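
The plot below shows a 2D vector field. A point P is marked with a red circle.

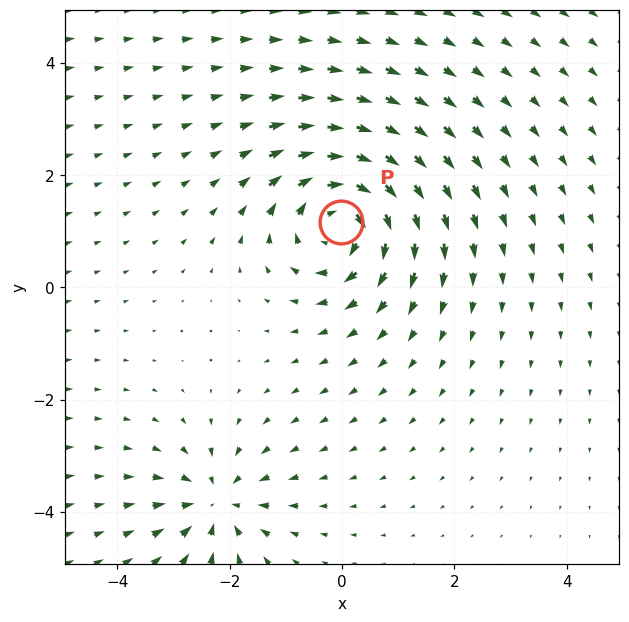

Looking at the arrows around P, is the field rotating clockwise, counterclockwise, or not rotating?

Near P at (-0.0, 1.2) the arrows circulate clockwise. The curl (z-component) there is about -5; negative curl means clockwise rotation.

clockwise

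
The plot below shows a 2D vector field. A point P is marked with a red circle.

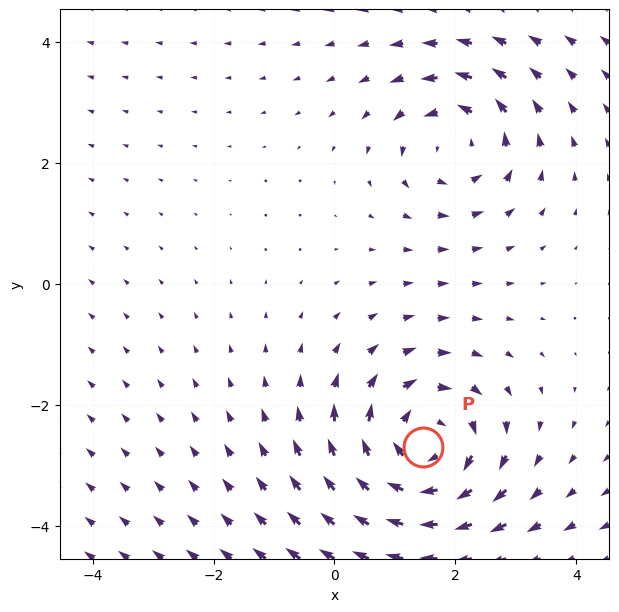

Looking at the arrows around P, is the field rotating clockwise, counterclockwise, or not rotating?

Near P at (1.5, -2.7) the arrows circulate clockwise. The curl (z-component) there is about -5; negative curl means clockwise rotation.

clockwise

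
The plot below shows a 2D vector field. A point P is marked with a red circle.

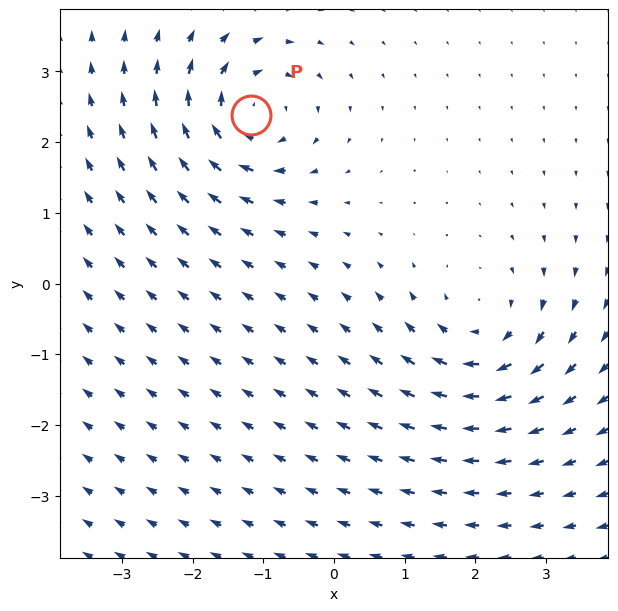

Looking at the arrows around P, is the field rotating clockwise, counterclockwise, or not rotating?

Near P at (-1.2, 2.4) the arrows circulate clockwise. The curl (z-component) there is about -6; negative curl means clockwise rotation.

clockwise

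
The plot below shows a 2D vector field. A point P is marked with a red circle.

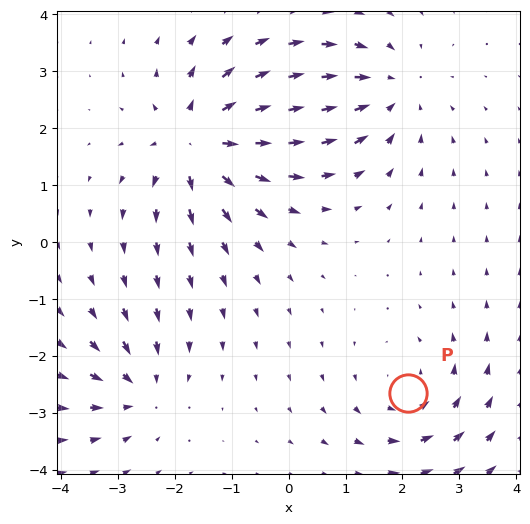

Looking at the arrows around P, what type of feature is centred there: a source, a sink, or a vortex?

vortex

At P (2.1, -2.7) the arrows circulate counterclockwise. Divergence ≈0, curl about +3 — near-zero divergence with nonzero curl is a vortex.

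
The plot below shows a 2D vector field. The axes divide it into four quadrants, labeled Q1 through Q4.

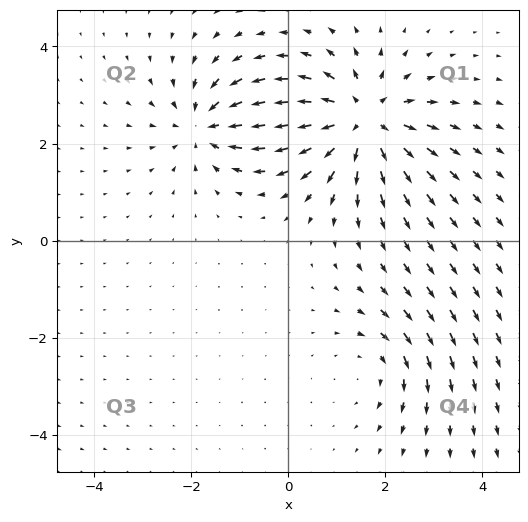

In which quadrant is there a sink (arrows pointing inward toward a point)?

Q2

The sink sits at approximately (-1.7, 2.4), which lies in quadrant Q2. The divergence there is about -4, negative as expected for a sink.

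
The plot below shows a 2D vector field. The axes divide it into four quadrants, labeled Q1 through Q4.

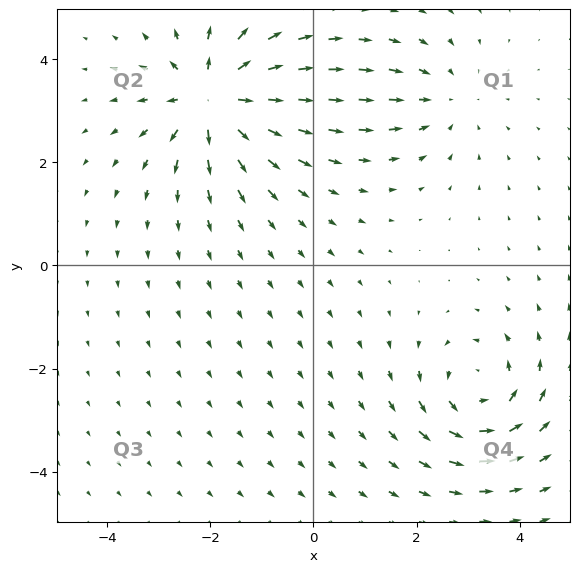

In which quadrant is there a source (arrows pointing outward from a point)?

The source sits at approximately (-1.9, 3.2), which lies in quadrant Q2. The divergence there is about +6, positive as expected for a source.

Q2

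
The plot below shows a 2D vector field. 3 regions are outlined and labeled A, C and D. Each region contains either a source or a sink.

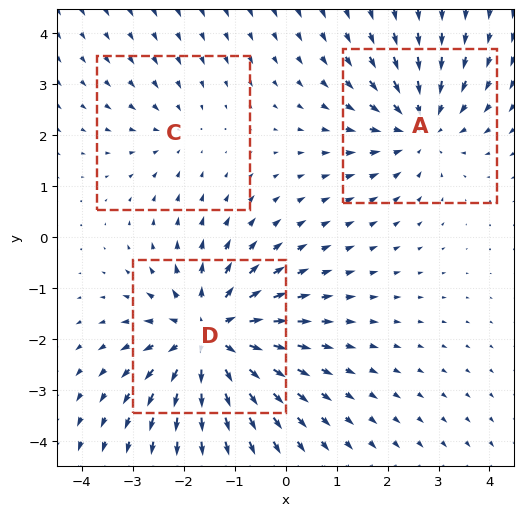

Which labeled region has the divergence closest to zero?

Divergence at each region's feature centre — A: about -3, C: about -2, D: about +5. Region C is closest to zero.

C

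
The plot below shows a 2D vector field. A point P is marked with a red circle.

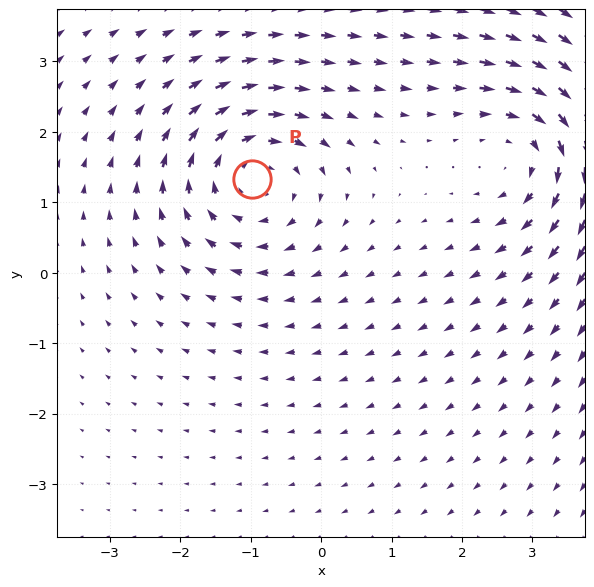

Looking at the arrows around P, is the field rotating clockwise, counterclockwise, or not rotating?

clockwise

Near P at (-1.0, 1.3) the arrows circulate clockwise. The curl (z-component) there is about -4; negative curl means clockwise rotation.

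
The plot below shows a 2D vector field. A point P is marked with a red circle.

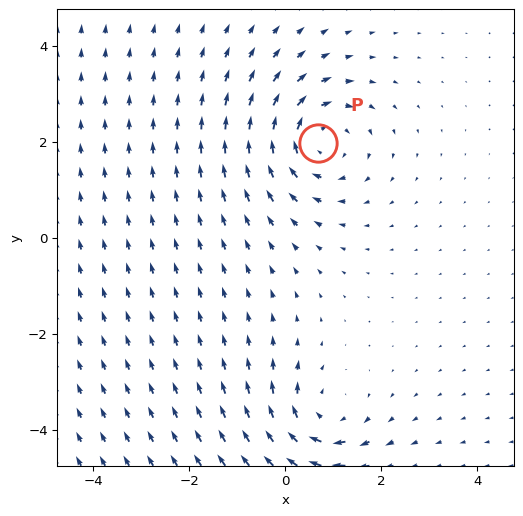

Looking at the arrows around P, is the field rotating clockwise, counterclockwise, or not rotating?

Near P at (0.7, 2.0) the arrows circulate clockwise. The curl (z-component) there is about -5; negative curl means clockwise rotation.

clockwise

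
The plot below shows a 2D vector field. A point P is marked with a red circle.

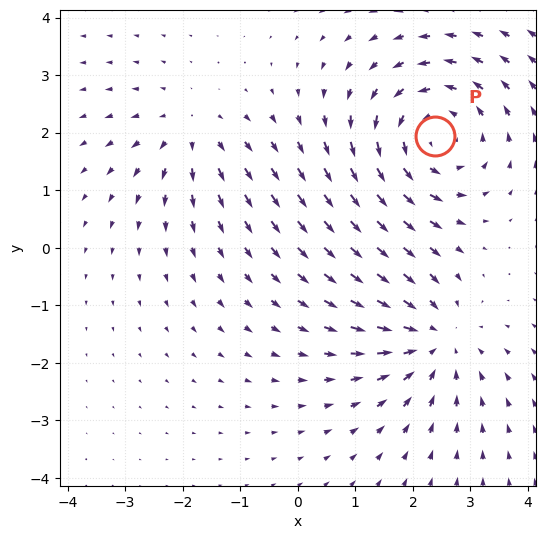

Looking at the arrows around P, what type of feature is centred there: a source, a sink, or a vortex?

vortex

At P (2.4, 1.9) the arrows circulate counterclockwise. Divergence ≈0, curl about +4 — near-zero divergence with nonzero curl is a vortex.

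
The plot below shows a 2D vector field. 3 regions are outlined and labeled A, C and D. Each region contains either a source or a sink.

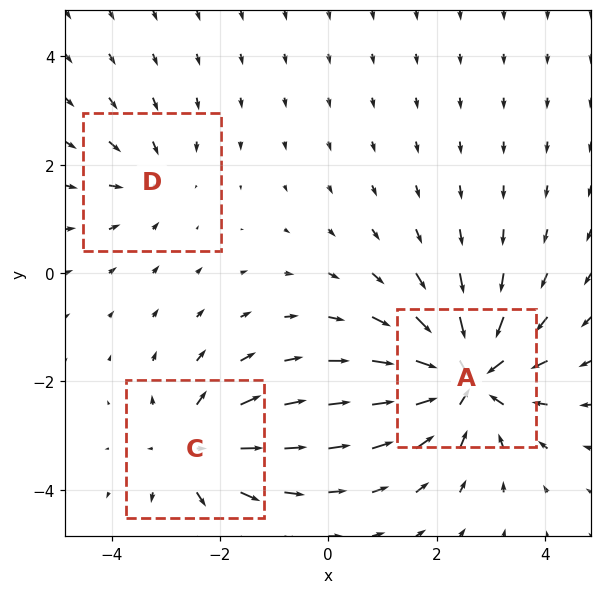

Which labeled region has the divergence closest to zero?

D

Divergence at each region's feature centre — A: about -5, C: about +3, D: about -2. Region D is closest to zero.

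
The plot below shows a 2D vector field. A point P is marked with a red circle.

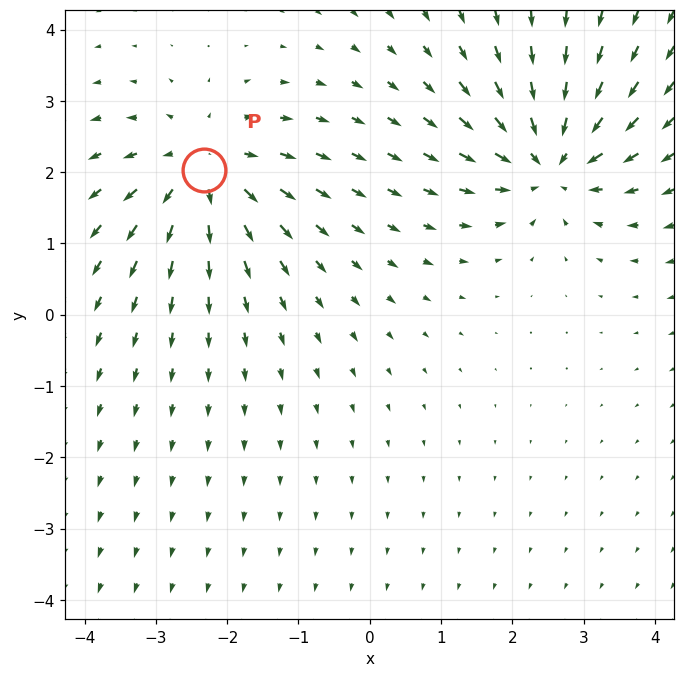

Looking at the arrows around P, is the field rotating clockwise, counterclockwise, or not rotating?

not rotating

Near P at (-2.3, 2.0) the arrows show no circulation. The curl there is ≈0.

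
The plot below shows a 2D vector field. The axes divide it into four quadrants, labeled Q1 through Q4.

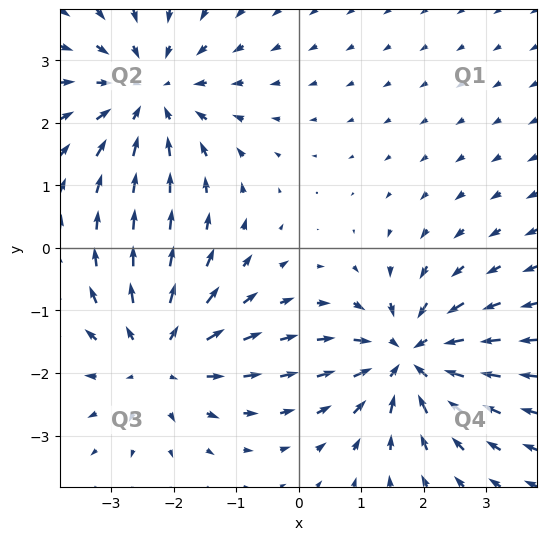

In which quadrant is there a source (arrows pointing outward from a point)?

The source sits at approximately (-2.2, -1.7), which lies in quadrant Q3. The divergence there is about +4, positive as expected for a source.

Q3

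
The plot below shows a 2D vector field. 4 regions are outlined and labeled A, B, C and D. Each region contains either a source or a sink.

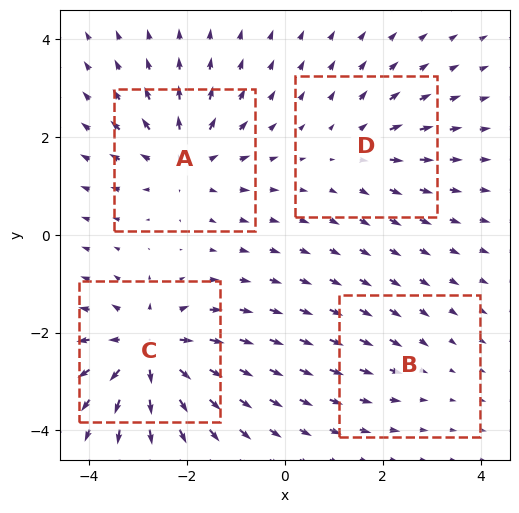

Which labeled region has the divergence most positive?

Divergence at each region's feature centre — A: about +5, B: about -2, C: about +7, D: about +3. Region C is most positive.

C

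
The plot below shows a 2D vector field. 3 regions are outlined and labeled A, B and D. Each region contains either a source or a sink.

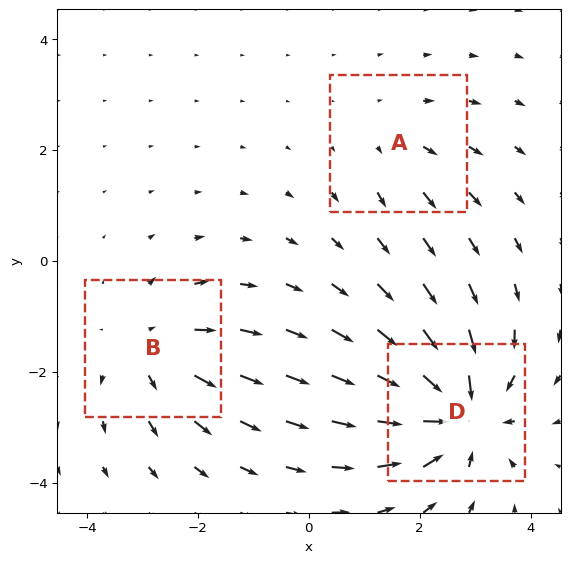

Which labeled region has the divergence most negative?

Divergence at each region's feature centre — A: about +2, B: about +3, D: about -5. Region D is most negative.

D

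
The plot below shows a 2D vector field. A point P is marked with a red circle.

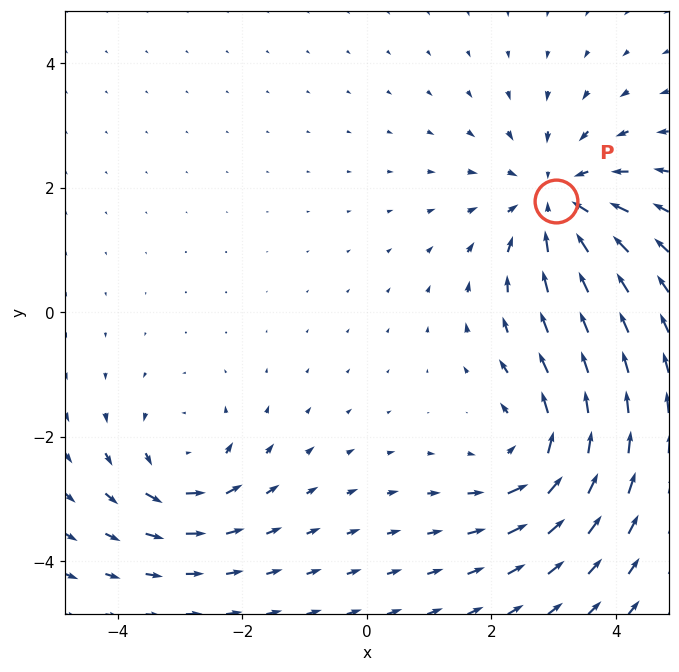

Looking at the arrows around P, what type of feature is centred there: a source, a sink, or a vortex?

sink

At P (3.0, 1.8) the arrows converge inward. Divergence about -4, curl ≈0 — negative divergence with near-zero curl is a sink.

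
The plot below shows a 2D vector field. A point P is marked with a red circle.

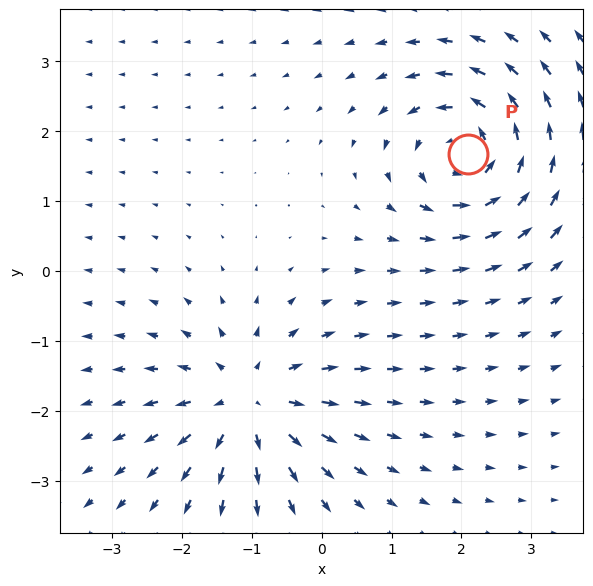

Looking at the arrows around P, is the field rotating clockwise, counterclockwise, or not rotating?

Near P at (2.1, 1.7) the arrows circulate counterclockwise. The curl (z-component) there is about +5; positive curl means counterclockwise rotation.

counterclockwise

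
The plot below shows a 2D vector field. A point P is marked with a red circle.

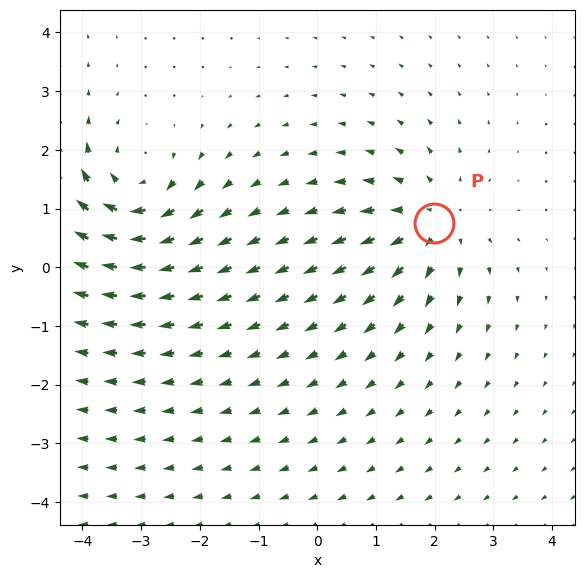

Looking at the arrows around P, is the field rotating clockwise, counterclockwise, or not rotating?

not rotating

Near P at (2.0, 0.8) the arrows show no circulation. The curl there is ≈0.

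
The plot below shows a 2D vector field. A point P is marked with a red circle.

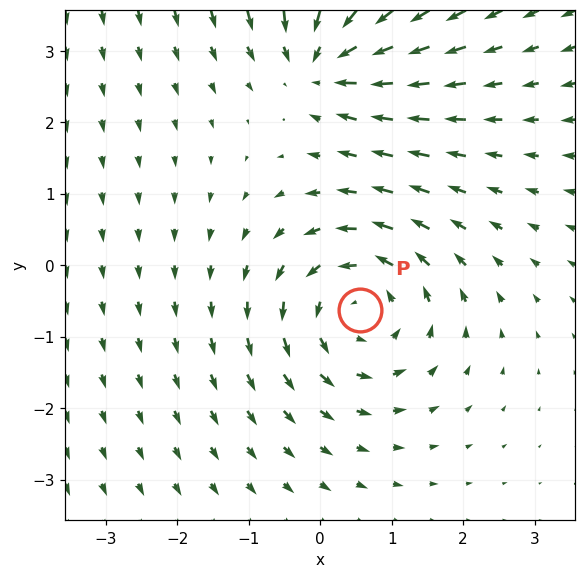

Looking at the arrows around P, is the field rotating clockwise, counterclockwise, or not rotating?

Near P at (0.6, -0.6) the arrows circulate counterclockwise. The curl (z-component) there is about +4; positive curl means counterclockwise rotation.

counterclockwise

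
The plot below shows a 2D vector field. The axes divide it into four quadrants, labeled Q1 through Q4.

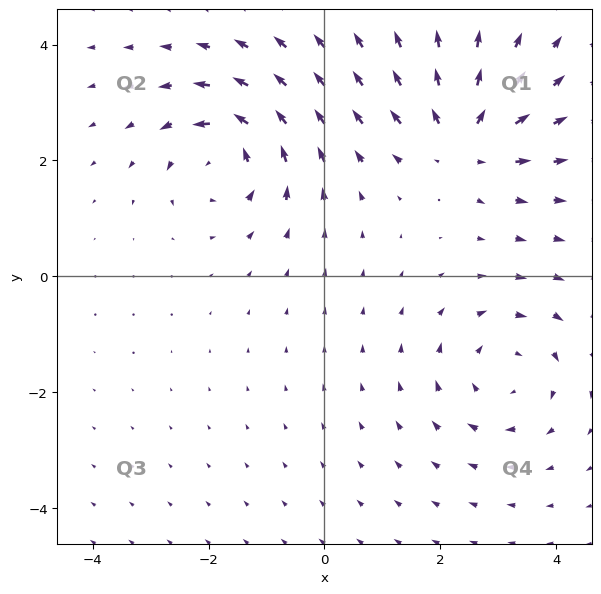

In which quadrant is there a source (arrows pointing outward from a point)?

Q1

The source sits at approximately (2.4, 2.4), which lies in quadrant Q1. The divergence there is about +5, positive as expected for a source.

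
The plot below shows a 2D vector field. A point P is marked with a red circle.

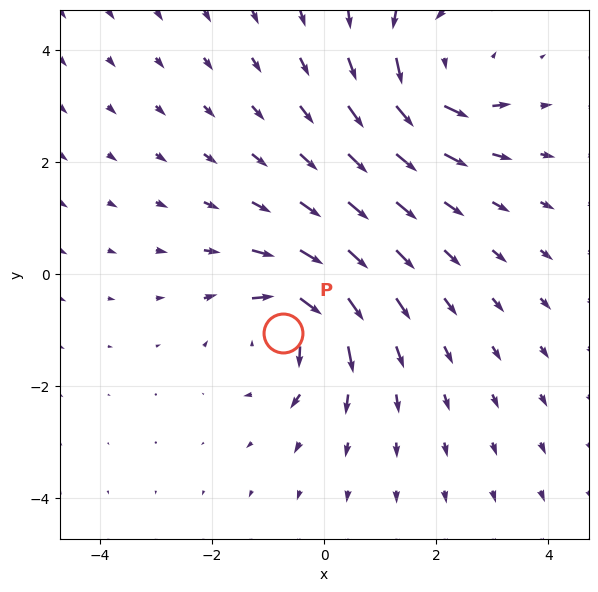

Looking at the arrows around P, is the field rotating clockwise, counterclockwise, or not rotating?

Near P at (-0.7, -1.0) the arrows circulate clockwise. The curl (z-component) there is about -4; negative curl means clockwise rotation.

clockwise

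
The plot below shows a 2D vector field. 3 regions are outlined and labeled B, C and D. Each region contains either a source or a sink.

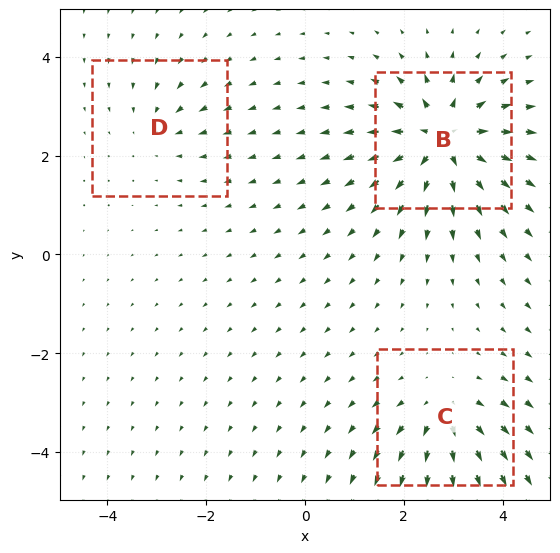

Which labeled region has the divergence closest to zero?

Divergence at each region's feature centre — B: about +6, C: about +4, D: about -2. Region D is closest to zero.

D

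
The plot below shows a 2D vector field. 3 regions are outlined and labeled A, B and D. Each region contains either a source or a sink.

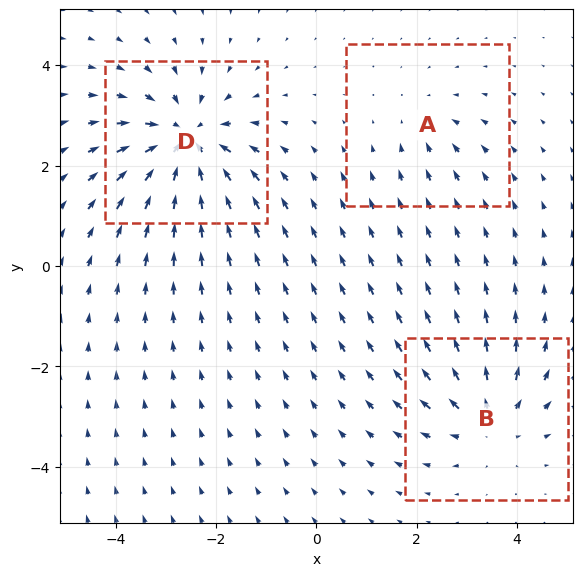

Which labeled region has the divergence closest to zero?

A

Divergence at each region's feature centre — A: about -2, B: about +4, D: about -5. Region A is closest to zero.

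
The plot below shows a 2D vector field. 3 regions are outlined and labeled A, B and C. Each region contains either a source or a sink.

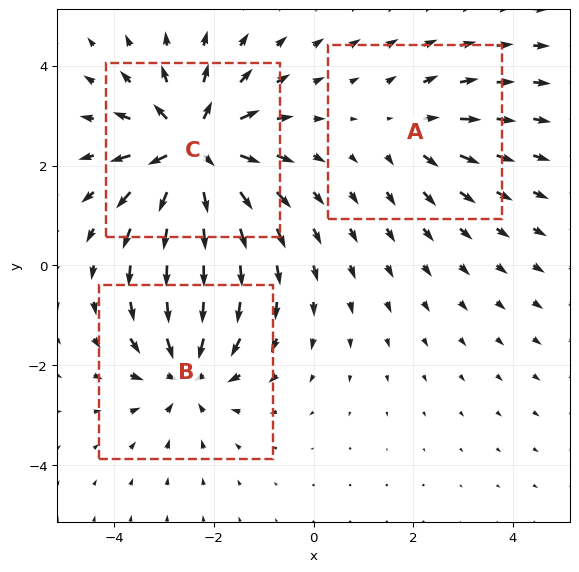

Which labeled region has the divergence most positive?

Divergence at each region's feature centre — A: about +2, B: about -4, C: about +6. Region C is most positive.

C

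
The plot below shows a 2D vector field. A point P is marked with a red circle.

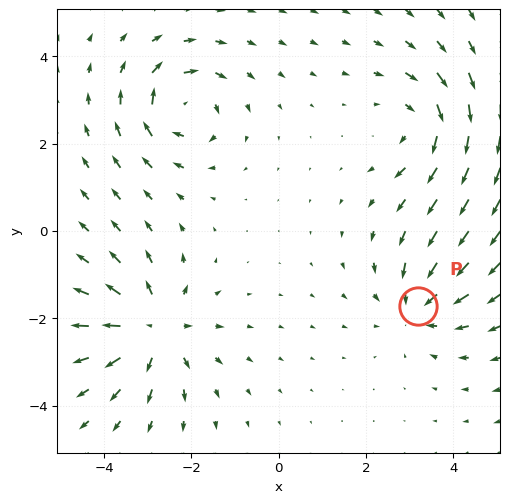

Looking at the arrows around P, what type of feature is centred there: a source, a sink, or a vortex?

sink

At P (3.2, -1.7) the arrows converge inward. Divergence about -3, curl ≈0 — negative divergence with near-zero curl is a sink.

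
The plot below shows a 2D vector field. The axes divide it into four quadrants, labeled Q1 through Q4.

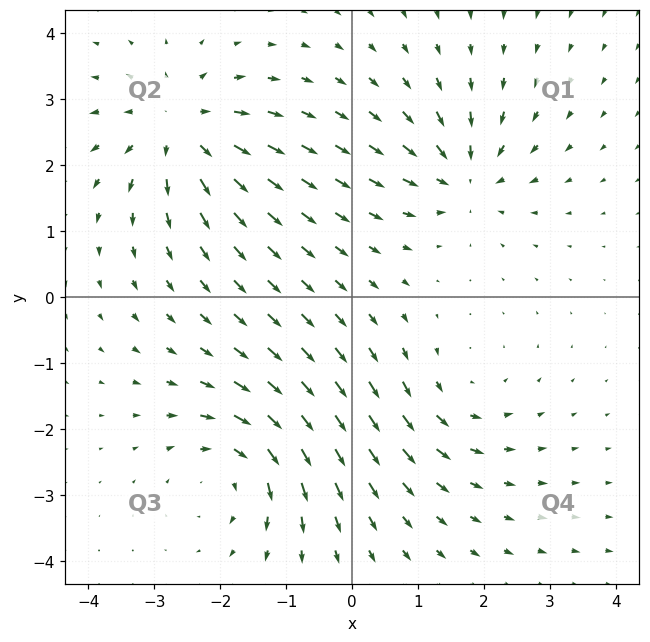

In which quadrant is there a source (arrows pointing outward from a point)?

Q2

The source sits at approximately (-2.6, 2.5), which lies in quadrant Q2. The divergence there is about +5, positive as expected for a source.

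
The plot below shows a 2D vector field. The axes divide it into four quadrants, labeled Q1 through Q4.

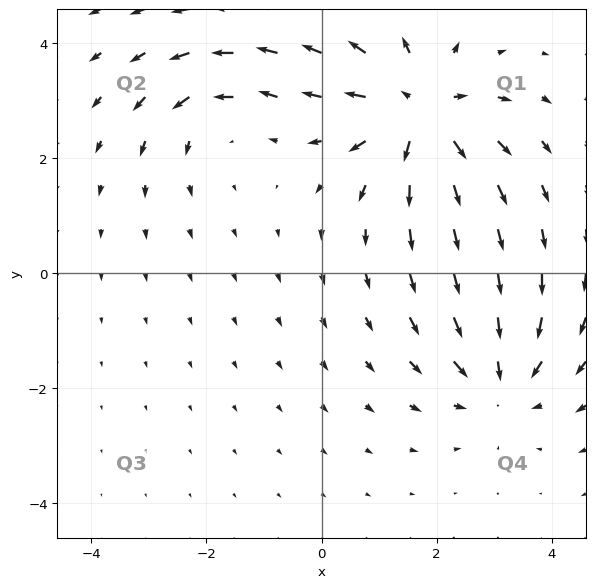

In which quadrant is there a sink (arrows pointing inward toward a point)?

The sink sits at approximately (3.1, -1.9), which lies in quadrant Q4. The divergence there is about -4, negative as expected for a sink.

Q4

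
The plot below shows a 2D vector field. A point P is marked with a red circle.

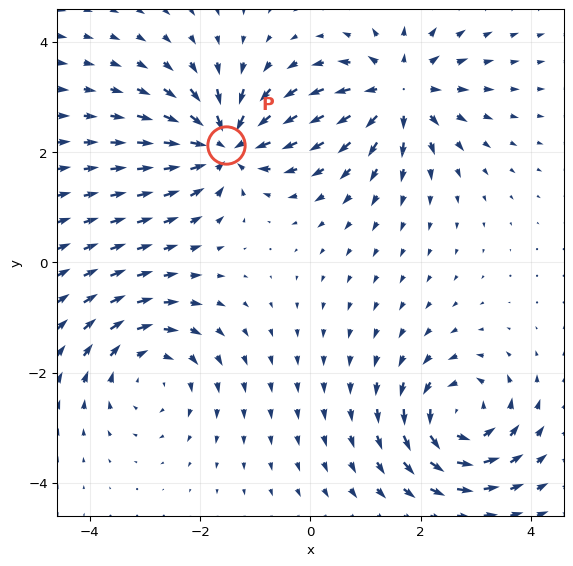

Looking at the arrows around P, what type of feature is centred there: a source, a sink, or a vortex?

sink

At P (-1.5, 2.1) the arrows converge inward. Divergence about -4, curl ≈0 — negative divergence with near-zero curl is a sink.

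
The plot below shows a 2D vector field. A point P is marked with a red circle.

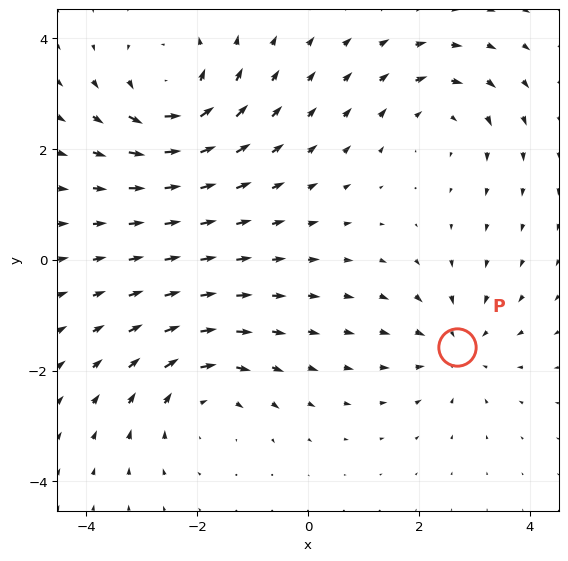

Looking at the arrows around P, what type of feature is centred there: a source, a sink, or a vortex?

sink

At P (2.7, -1.6) the arrows converge inward. Divergence about -4, curl ≈0 — negative divergence with near-zero curl is a sink.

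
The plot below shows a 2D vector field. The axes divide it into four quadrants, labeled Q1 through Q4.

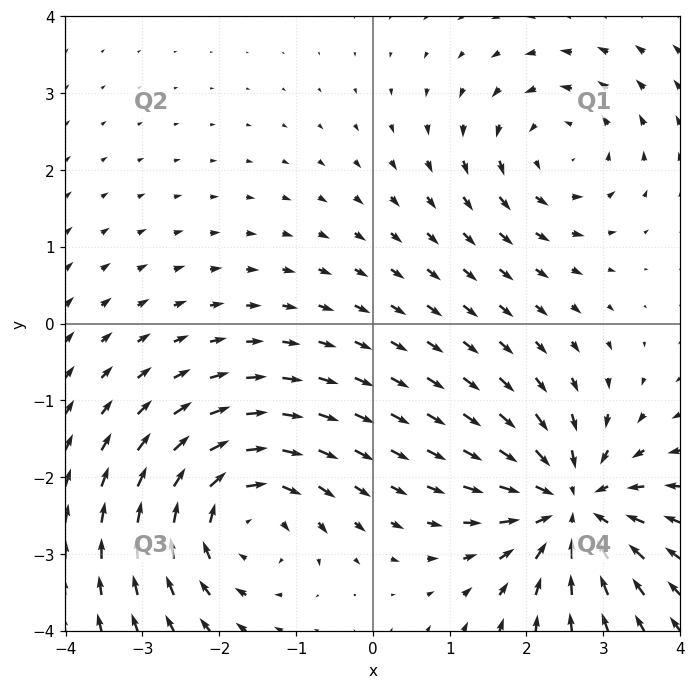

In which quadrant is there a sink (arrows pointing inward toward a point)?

Q4

The sink sits at approximately (2.6, -2.4), which lies in quadrant Q4. The divergence there is about -6, negative as expected for a sink.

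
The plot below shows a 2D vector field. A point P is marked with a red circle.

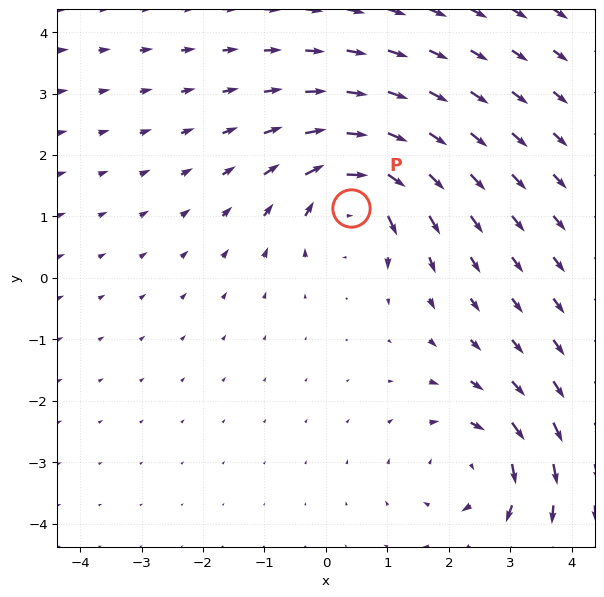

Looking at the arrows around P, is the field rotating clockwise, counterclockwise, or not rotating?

clockwise

Near P at (0.4, 1.1) the arrows circulate clockwise. The curl (z-component) there is about -6; negative curl means clockwise rotation.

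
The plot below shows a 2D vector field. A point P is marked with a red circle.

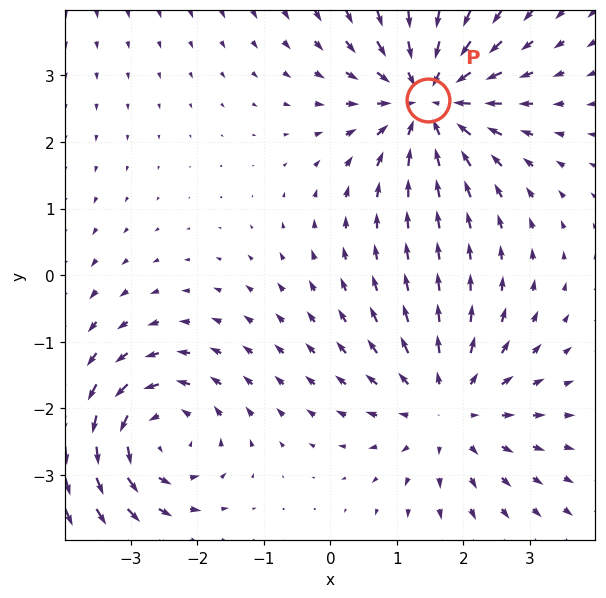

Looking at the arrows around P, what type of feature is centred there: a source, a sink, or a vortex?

At P (1.5, 2.6) the arrows converge inward. Divergence about -5, curl ≈0 — negative divergence with near-zero curl is a sink.

sink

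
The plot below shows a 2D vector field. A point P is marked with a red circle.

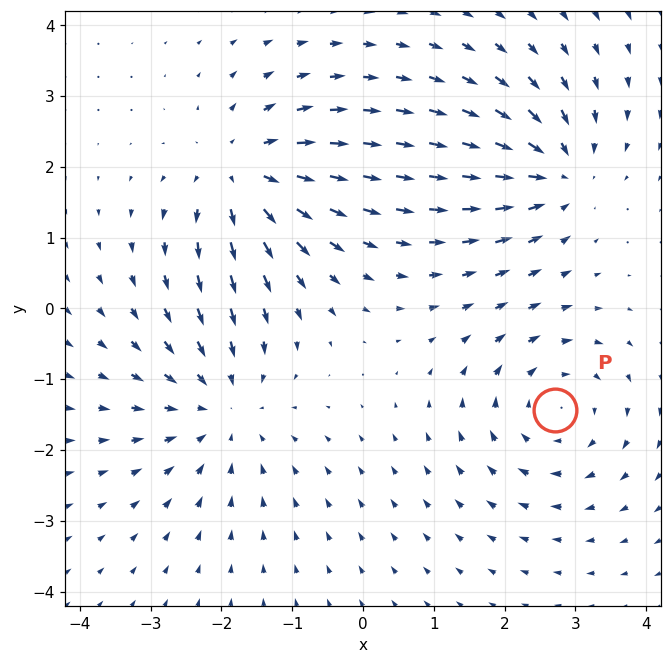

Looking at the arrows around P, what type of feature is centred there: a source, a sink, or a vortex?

At P (2.7, -1.4) the arrows circulate clockwise. Divergence ≈0, curl about -4 — near-zero divergence with nonzero curl is a vortex.

vortex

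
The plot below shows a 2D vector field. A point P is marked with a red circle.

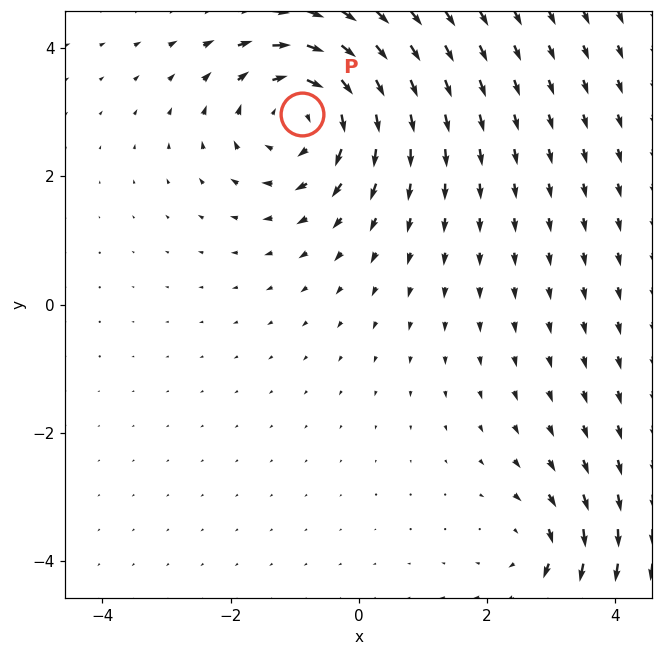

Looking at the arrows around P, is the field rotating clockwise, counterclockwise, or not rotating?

Near P at (-0.9, 3.0) the arrows circulate clockwise. The curl (z-component) there is about -5; negative curl means clockwise rotation.

clockwise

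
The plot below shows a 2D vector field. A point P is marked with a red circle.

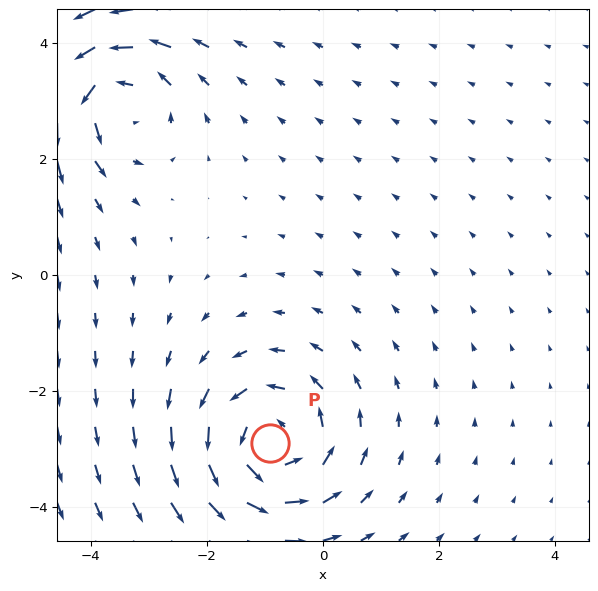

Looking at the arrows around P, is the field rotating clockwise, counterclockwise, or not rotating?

counterclockwise

Near P at (-0.9, -2.9) the arrows circulate counterclockwise. The curl (z-component) there is about +5; positive curl means counterclockwise rotation.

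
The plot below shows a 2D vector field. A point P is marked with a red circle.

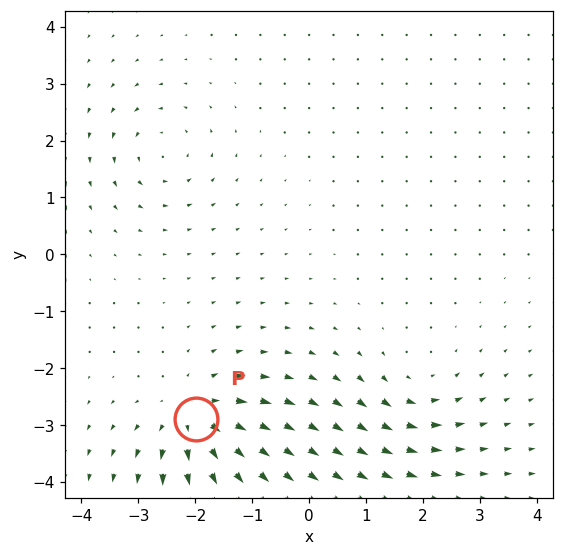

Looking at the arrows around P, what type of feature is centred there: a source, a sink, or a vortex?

source

At P (-2.0, -2.9) the arrows spread outward. Divergence about +6, curl ≈0 — positive divergence with near-zero curl is a source.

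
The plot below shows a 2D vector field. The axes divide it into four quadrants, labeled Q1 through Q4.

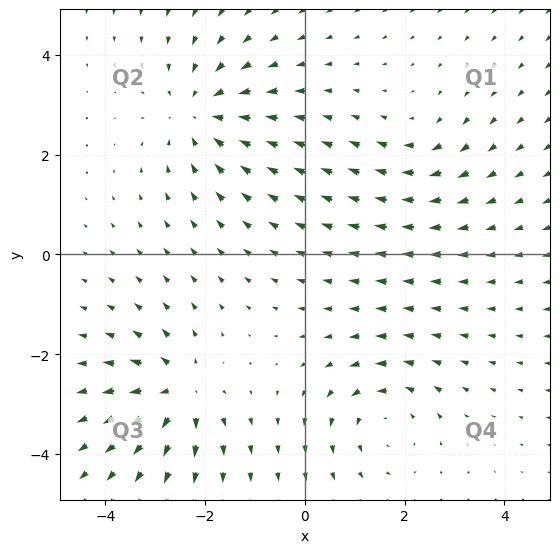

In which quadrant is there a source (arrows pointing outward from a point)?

Q3

The source sits at approximately (-2.5, -2.7), which lies in quadrant Q3. The divergence there is about +6, positive as expected for a source.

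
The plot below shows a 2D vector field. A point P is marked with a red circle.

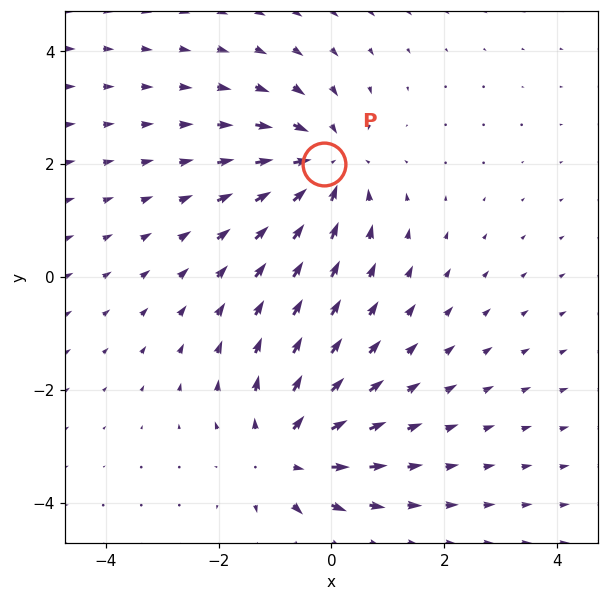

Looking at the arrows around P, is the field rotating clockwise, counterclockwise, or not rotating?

Near P at (-0.1, 2.0) the arrows show no circulation. The curl there is ≈0.

not rotating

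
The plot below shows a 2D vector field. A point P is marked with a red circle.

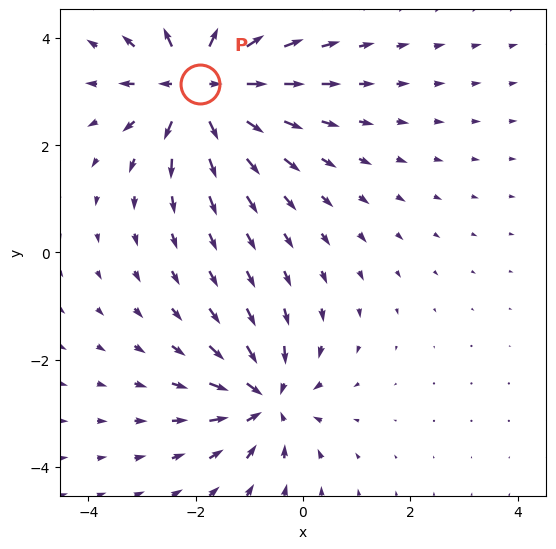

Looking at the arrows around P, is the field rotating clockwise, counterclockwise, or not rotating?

Near P at (-1.9, 3.1) the arrows show no circulation. The curl there is ≈0.

not rotating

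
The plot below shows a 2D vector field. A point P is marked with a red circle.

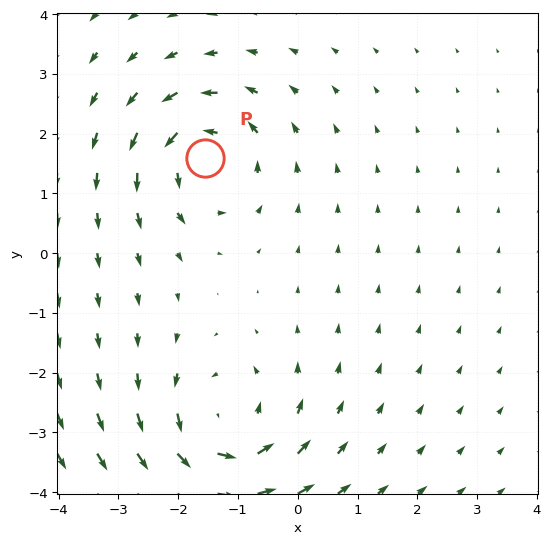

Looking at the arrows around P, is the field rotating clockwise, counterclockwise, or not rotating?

Near P at (-1.5, 1.6) the arrows circulate counterclockwise. The curl (z-component) there is about +4; positive curl means counterclockwise rotation.

counterclockwise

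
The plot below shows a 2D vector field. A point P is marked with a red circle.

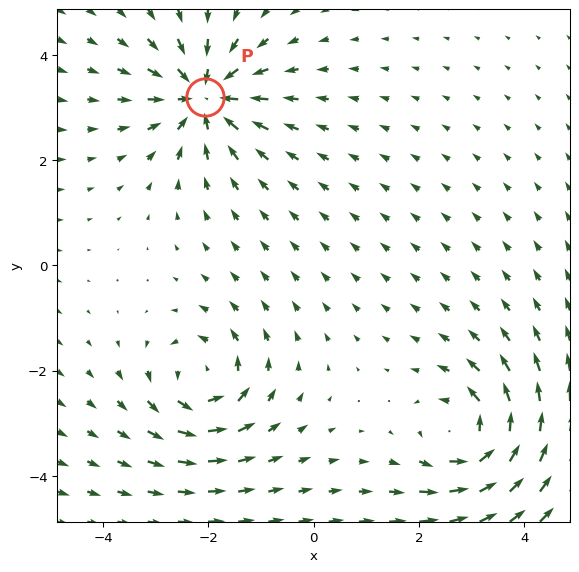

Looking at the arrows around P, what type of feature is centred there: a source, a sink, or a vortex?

sink

At P (-2.1, 3.2) the arrows converge inward. Divergence about -6, curl ≈0 — negative divergence with near-zero curl is a sink.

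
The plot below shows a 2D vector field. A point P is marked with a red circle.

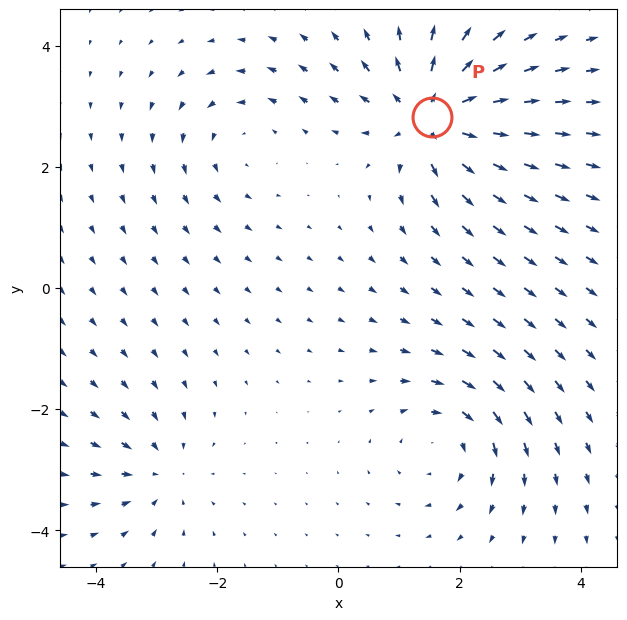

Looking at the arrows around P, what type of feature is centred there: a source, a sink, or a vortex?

source

At P (1.5, 2.8) the arrows spread outward. Divergence about +6, curl ≈0 — positive divergence with near-zero curl is a source.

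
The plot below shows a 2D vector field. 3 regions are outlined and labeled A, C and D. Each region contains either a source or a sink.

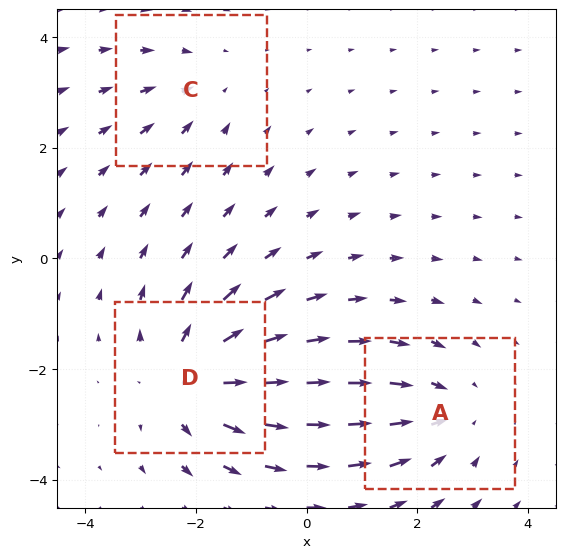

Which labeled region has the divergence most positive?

D

Divergence at each region's feature centre — A: about -3, C: about -2, D: about +4. Region D is most positive.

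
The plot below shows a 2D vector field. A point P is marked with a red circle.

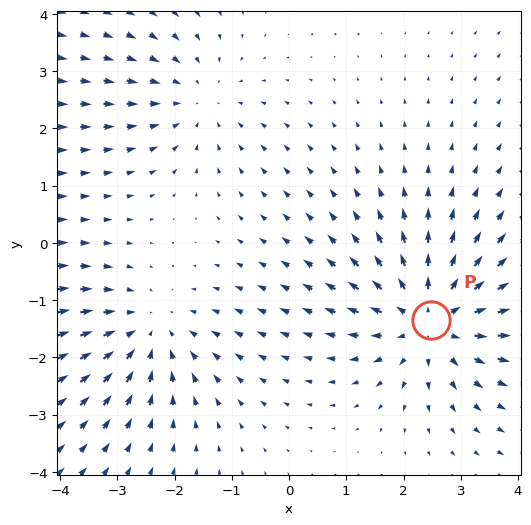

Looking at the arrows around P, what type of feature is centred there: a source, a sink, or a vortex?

At P (2.5, -1.3) the arrows spread outward. Divergence about +4, curl ≈0 — positive divergence with near-zero curl is a source.

source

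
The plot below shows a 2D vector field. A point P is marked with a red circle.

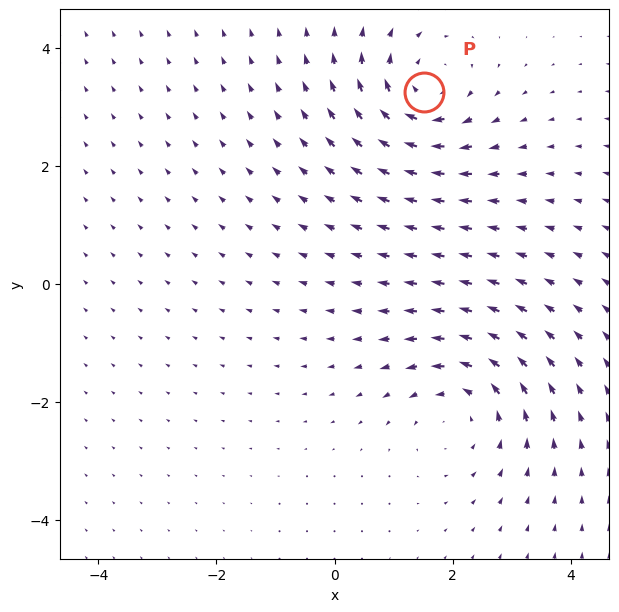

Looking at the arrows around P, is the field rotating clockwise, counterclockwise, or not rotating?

Near P at (1.5, 3.2) the arrows circulate clockwise. The curl (z-component) there is about -5; negative curl means clockwise rotation.

clockwise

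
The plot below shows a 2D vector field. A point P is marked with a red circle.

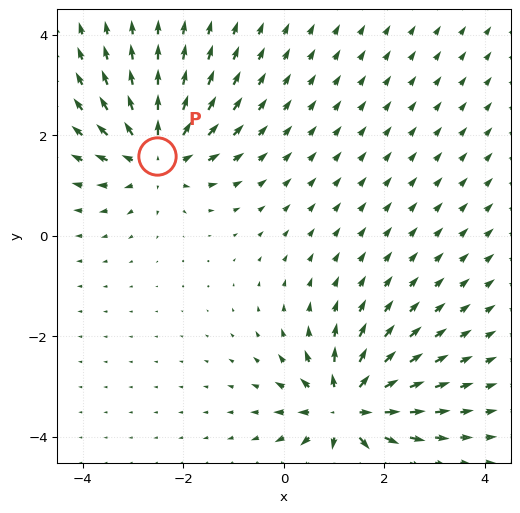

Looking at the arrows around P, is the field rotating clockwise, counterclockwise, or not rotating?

Near P at (-2.5, 1.6) the arrows show no circulation. The curl there is ≈0.

not rotating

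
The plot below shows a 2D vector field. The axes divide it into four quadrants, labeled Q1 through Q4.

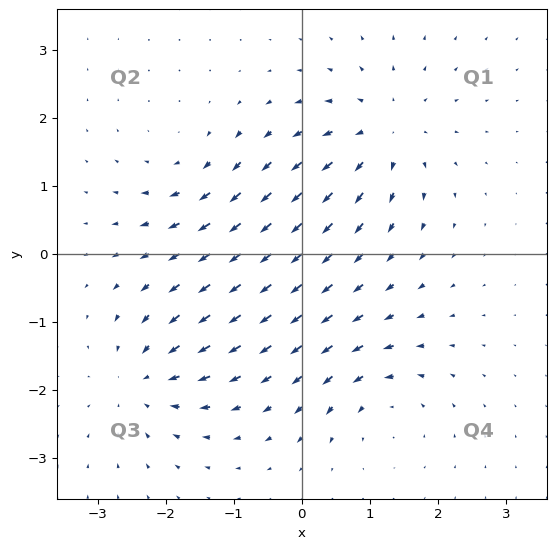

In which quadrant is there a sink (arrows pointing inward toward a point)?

The sink sits at approximately (-2.3, -1.9), which lies in quadrant Q3. The divergence there is about -6, negative as expected for a sink.

Q3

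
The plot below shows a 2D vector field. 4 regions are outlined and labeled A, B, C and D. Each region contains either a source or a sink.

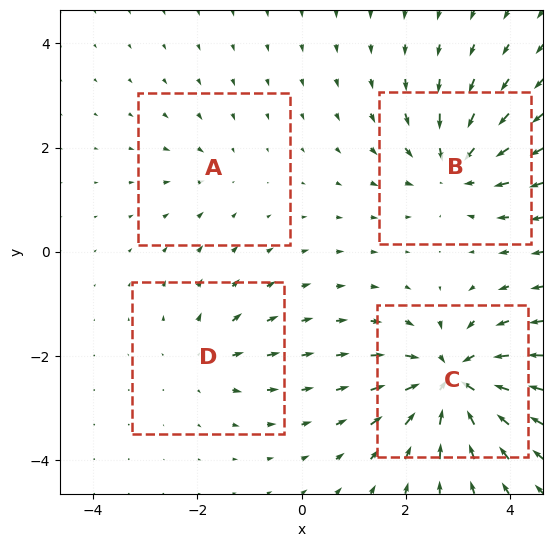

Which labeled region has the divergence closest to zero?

Divergence at each region's feature centre — A: about -2, B: about -6, C: about -9, D: about +4. Region A is closest to zero.

A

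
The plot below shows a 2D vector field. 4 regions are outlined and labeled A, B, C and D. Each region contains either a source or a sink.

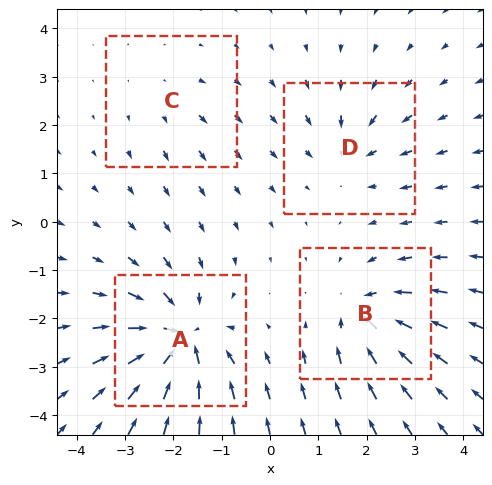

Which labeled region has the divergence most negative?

Divergence at each region's feature centre — A: about -8, B: about -6, C: about +2, D: about -4. Region A is most negative.

A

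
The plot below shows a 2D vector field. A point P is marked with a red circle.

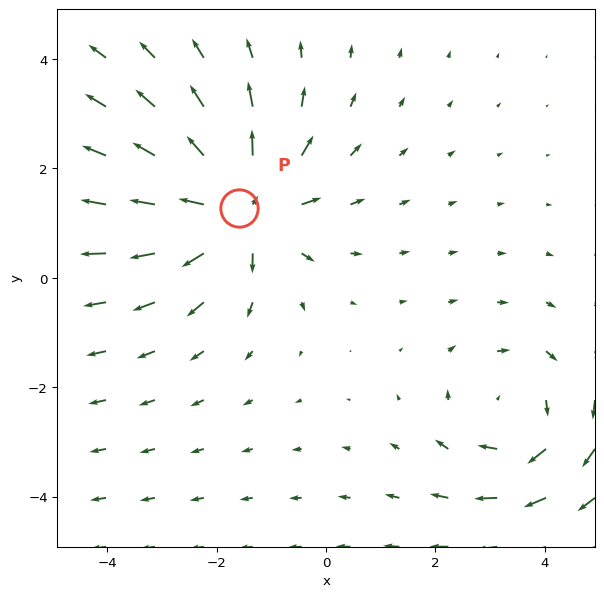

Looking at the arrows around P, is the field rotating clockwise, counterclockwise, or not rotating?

Near P at (-1.6, 1.3) the arrows show no circulation. The curl there is ≈0.

not rotating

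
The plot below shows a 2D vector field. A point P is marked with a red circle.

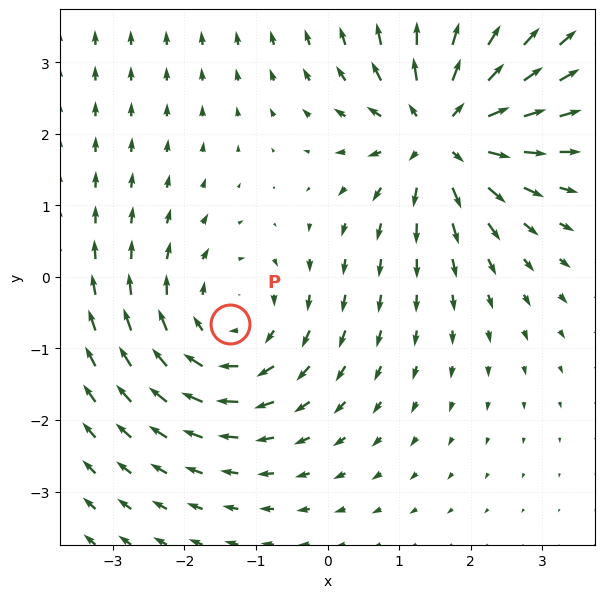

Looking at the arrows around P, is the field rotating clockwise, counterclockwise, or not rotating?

Near P at (-1.4, -0.7) the arrows circulate clockwise. The curl (z-component) there is about -4; negative curl means clockwise rotation.

clockwise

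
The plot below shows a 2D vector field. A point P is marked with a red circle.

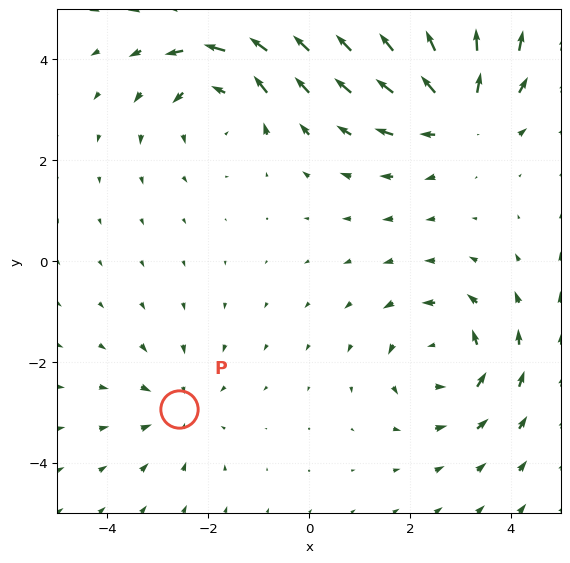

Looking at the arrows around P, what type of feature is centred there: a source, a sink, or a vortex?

At P (-2.6, -2.9) the arrows converge inward. Divergence about -3, curl ≈0 — negative divergence with near-zero curl is a sink.

sink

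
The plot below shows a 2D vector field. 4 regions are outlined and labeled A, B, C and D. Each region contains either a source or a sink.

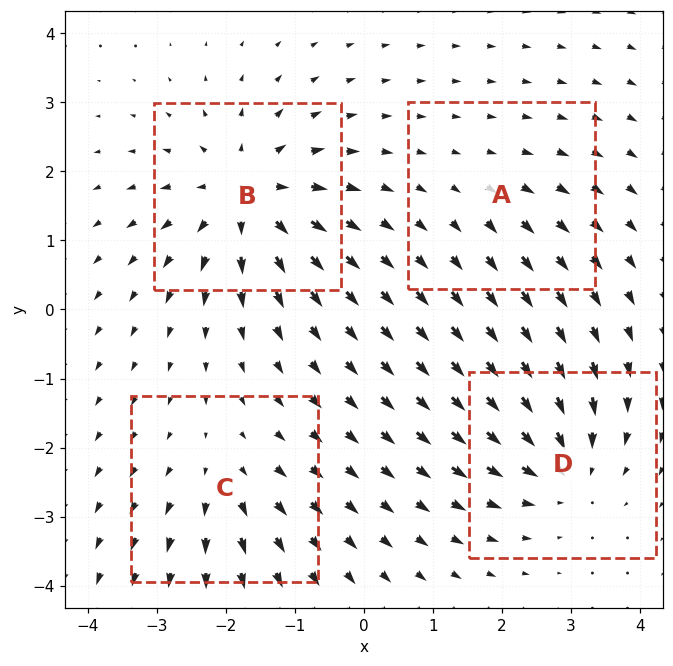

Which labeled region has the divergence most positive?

Divergence at each region's feature centre — A: about +2, B: about +7, C: about +4, D: about -6. Region B is most positive.

B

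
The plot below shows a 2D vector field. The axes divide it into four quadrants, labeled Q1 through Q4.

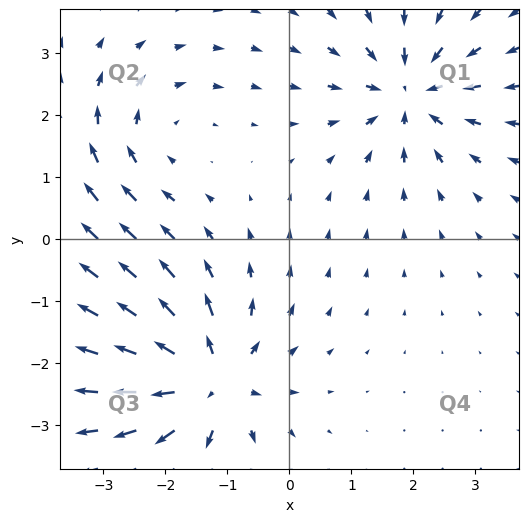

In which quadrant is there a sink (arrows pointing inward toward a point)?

The sink sits at approximately (1.9, 2.4), which lies in quadrant Q1. The divergence there is about -4, negative as expected for a sink.

Q1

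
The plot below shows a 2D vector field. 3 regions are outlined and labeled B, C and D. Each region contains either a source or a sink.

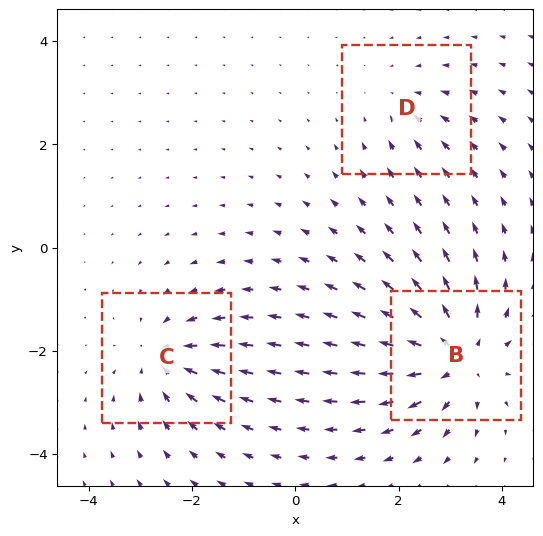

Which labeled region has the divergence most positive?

Divergence at each region's feature centre — B: about +5, C: about -4, D: about -2. Region B is most positive.

B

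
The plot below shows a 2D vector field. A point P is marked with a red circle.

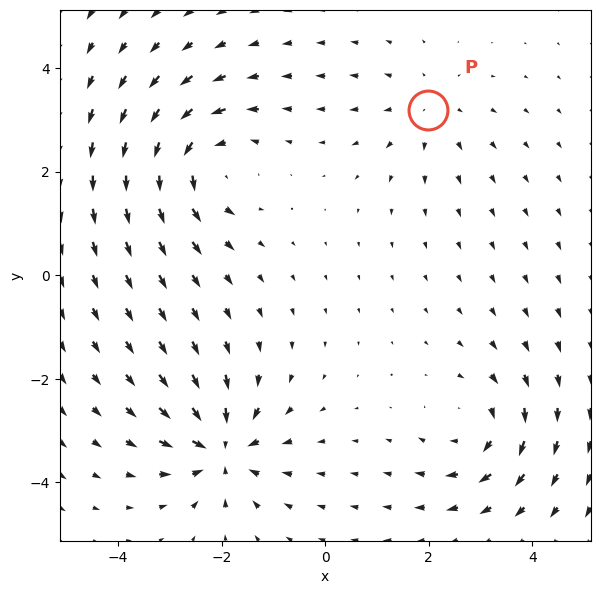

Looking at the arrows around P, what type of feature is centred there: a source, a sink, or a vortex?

At P (2.0, 3.2) the arrows spread outward. Divergence about +2, curl ≈0 — positive divergence with near-zero curl is a source.

source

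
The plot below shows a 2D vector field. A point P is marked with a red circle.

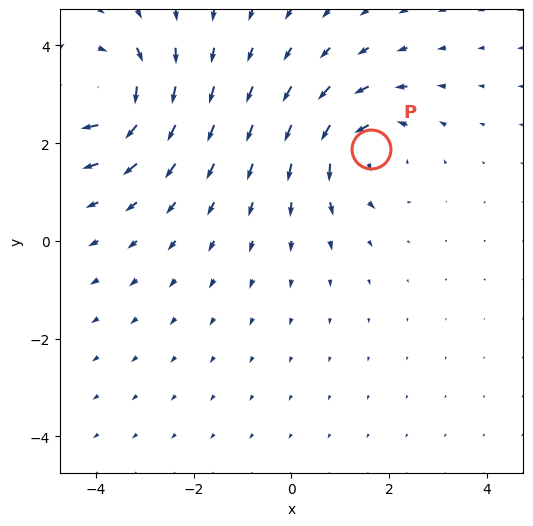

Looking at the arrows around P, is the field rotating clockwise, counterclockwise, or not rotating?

counterclockwise

Near P at (1.6, 1.9) the arrows circulate counterclockwise. The curl (z-component) there is about +4; positive curl means counterclockwise rotation.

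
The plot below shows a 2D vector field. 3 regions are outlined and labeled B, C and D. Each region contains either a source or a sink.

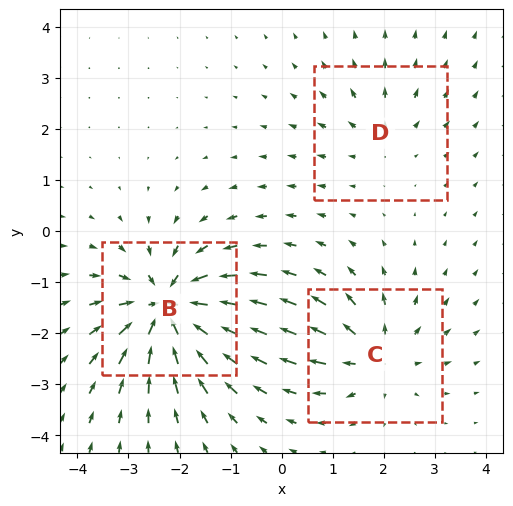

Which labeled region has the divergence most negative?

B

Divergence at each region's feature centre — B: about -6, C: about +4, D: about +2. Region B is most negative.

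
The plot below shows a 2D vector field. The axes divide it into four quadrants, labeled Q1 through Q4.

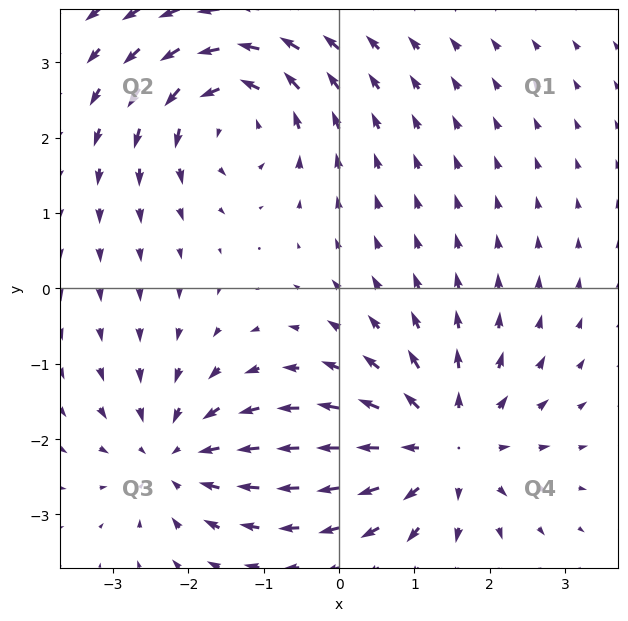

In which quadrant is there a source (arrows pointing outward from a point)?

The source sits at approximately (1.4, -2.1), which lies in quadrant Q4. The divergence there is about +4, positive as expected for a source.

Q4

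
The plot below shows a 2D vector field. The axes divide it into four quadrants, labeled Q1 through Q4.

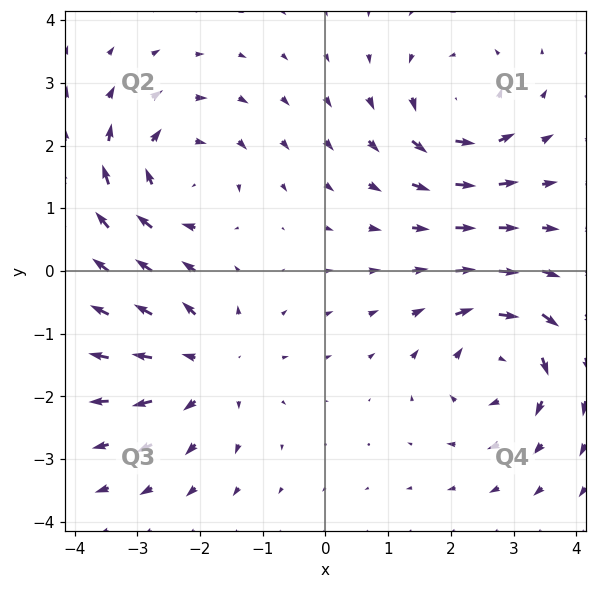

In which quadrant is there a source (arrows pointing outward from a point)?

Q3

The source sits at approximately (-1.9, -1.5), which lies in quadrant Q3. The divergence there is about +4, positive as expected for a source.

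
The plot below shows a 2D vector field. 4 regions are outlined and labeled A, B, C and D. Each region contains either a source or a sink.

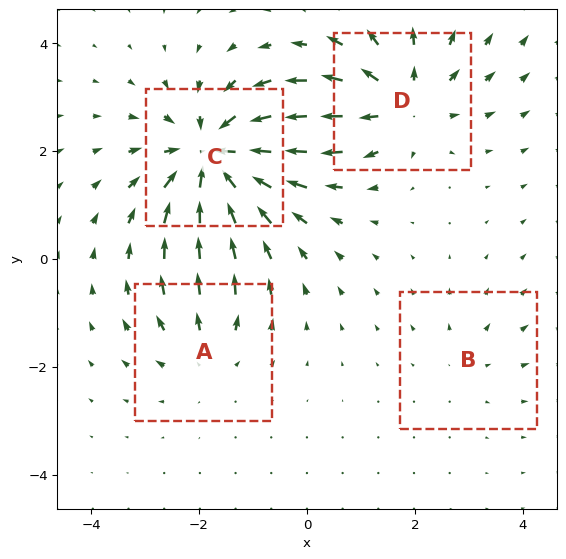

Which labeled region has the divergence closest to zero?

Divergence at each region's feature centre — A: about +3, B: about +2, C: about -8, D: about +5. Region B is closest to zero.

B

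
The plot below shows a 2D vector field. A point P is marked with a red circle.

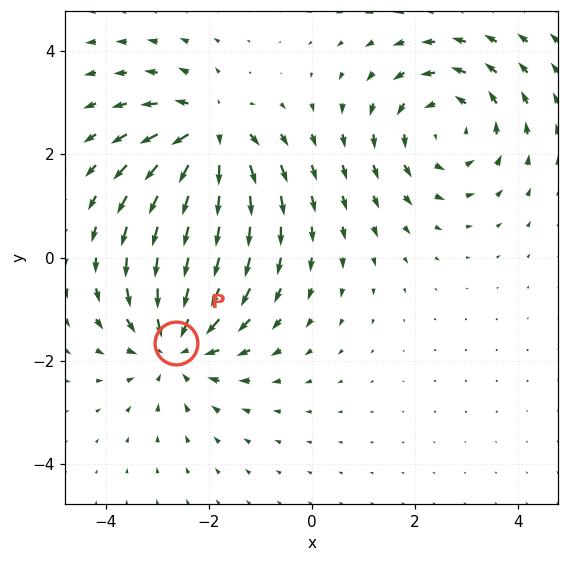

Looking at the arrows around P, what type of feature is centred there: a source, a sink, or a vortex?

At P (-2.6, -1.6) the arrows converge inward. Divergence about -4, curl ≈0 — negative divergence with near-zero curl is a sink.

sink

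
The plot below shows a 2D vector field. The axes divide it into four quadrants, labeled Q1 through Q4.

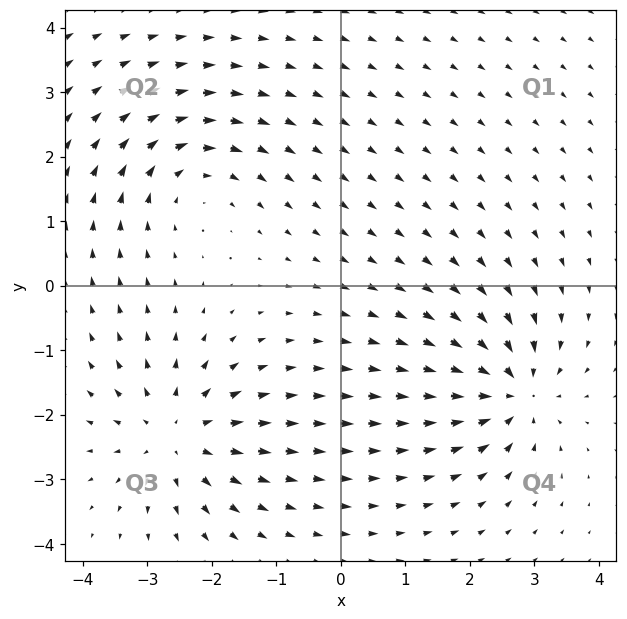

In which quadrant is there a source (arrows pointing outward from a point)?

The source sits at approximately (-2.5, -2.3), which lies in quadrant Q3. The divergence there is about +5, positive as expected for a source.

Q3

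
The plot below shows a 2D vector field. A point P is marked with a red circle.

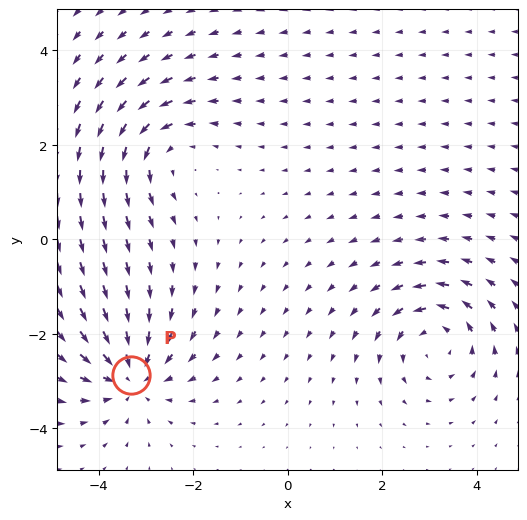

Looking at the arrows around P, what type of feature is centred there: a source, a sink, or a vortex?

At P (-3.3, -2.9) the arrows converge inward. Divergence about -5, curl ≈0 — negative divergence with near-zero curl is a sink.

sink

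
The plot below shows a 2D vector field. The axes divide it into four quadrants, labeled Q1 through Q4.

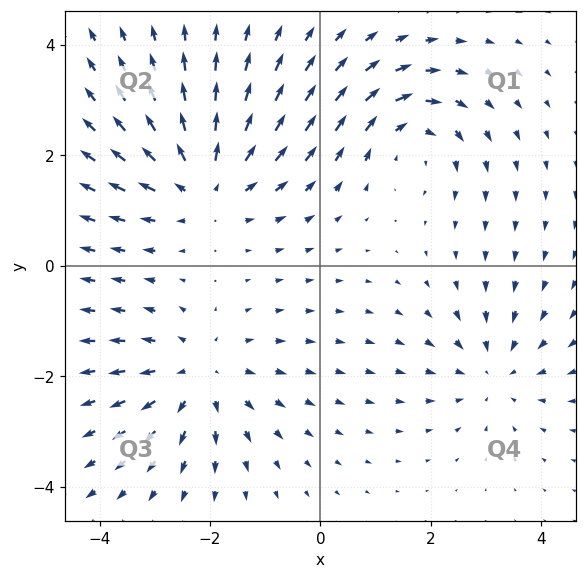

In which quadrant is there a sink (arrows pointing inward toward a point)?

The sink sits at approximately (3.1, -1.9), which lies in quadrant Q4. The divergence there is about -3, negative as expected for a sink.

Q4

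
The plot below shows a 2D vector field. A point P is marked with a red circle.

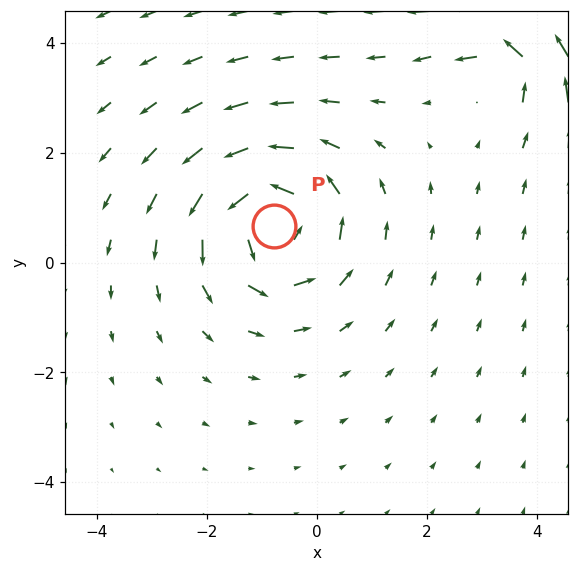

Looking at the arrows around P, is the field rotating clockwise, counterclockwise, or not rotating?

Near P at (-0.8, 0.7) the arrows circulate counterclockwise. The curl (z-component) there is about +5; positive curl means counterclockwise rotation.

counterclockwise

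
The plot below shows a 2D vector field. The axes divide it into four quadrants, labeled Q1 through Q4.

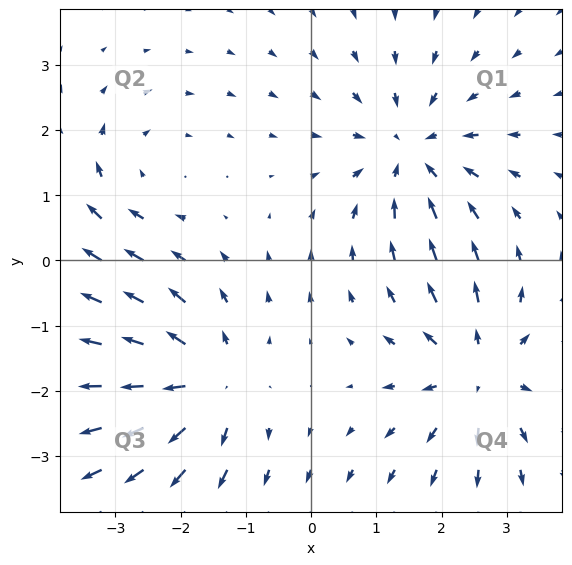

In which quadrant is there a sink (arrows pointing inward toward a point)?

The sink sits at approximately (1.5, 1.7), which lies in quadrant Q1. The divergence there is about -4, negative as expected for a sink.

Q1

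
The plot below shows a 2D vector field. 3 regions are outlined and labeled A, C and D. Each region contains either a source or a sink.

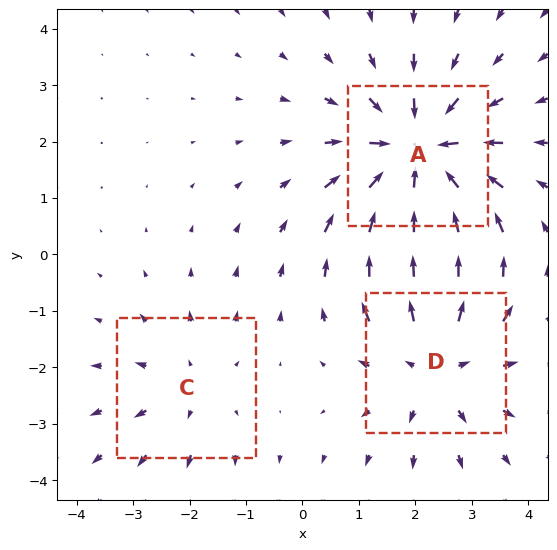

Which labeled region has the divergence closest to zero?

Divergence at each region's feature centre — A: about -4, C: about +2, D: about +3. Region C is closest to zero.

C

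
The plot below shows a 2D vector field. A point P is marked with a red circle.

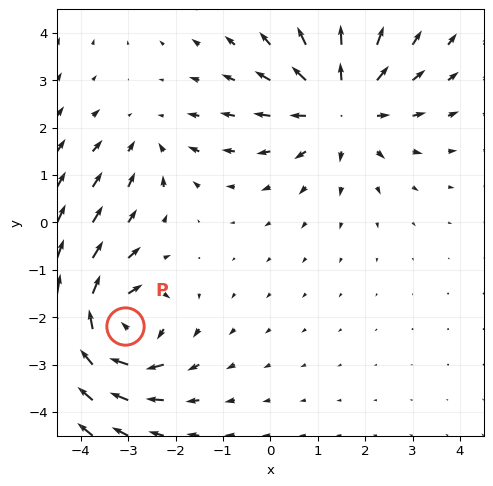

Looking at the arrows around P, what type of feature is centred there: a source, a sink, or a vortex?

At P (-3.1, -2.2) the arrows circulate clockwise. Divergence ≈0, curl about -6 — near-zero divergence with nonzero curl is a vortex.

vortex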